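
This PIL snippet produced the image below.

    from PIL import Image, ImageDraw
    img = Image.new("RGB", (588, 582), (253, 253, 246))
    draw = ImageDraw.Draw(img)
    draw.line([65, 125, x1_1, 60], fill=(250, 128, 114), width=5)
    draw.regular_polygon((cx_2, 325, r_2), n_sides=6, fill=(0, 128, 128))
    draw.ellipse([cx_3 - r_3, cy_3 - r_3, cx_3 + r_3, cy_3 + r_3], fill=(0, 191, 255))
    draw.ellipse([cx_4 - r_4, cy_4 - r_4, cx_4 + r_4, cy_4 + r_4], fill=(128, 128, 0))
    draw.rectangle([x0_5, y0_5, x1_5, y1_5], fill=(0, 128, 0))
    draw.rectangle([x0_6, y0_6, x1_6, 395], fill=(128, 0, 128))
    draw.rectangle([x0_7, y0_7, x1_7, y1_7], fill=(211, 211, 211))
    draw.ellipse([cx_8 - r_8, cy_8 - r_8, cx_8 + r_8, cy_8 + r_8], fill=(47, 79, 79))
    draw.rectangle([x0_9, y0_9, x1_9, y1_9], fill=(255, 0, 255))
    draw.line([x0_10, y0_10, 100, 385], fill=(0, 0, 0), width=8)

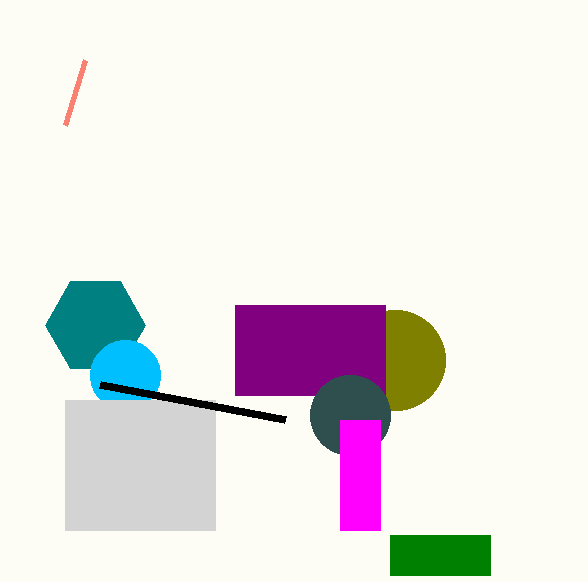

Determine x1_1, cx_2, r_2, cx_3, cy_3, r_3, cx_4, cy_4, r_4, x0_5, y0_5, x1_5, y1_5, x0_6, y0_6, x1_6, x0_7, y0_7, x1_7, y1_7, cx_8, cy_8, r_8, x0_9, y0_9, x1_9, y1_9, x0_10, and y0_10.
x1_1 = 85, cx_2 = 95, r_2 = 50, cx_3 = 125, cy_3 = 375, r_3 = 35, cx_4 = 395, cy_4 = 360, r_4 = 50, x0_5 = 390, y0_5 = 535, x1_5 = 490, y1_5 = 575, x0_6 = 235, y0_6 = 305, x1_6 = 385, x0_7 = 65, y0_7 = 400, x1_7 = 215, y1_7 = 530, cx_8 = 350, cy_8 = 415, r_8 = 40, x0_9 = 340, y0_9 = 420, x1_9 = 380, y1_9 = 530, x0_10 = 285, y0_10 = 420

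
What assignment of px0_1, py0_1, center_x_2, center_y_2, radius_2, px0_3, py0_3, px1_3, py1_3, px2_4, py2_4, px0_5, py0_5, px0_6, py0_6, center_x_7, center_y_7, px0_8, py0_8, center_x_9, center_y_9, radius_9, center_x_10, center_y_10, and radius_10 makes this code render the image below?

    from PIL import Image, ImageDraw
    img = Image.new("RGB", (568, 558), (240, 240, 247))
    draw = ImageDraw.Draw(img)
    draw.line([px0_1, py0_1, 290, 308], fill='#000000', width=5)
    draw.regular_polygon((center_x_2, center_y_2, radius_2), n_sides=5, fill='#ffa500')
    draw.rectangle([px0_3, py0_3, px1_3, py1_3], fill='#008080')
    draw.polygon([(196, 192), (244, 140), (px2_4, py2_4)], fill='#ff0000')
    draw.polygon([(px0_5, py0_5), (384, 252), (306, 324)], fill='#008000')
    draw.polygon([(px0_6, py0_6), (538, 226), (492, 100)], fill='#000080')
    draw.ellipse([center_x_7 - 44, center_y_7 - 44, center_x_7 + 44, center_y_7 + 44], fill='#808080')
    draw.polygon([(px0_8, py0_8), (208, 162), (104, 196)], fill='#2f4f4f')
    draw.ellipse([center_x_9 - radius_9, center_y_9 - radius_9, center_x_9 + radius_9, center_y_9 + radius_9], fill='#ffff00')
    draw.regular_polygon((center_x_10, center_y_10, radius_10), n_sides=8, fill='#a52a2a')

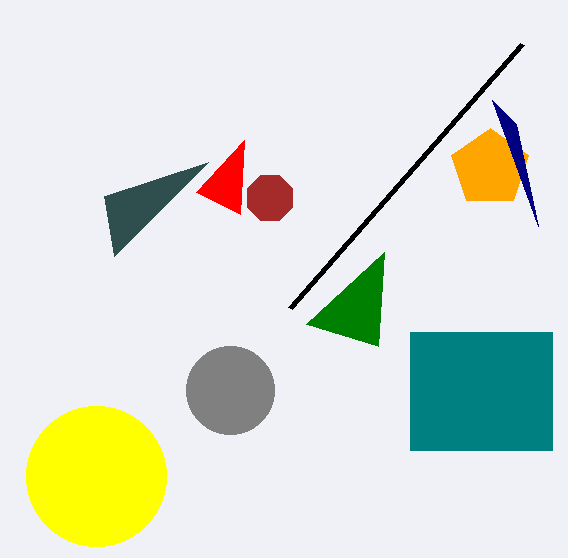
px0_1 = 522, py0_1 = 44, center_x_2 = 490, center_y_2 = 168, radius_2 = 40, px0_3 = 410, py0_3 = 332, px1_3 = 552, py1_3 = 450, px2_4 = 240, py2_4 = 214, px0_5 = 378, py0_5 = 346, px0_6 = 516, py0_6 = 124, center_x_7 = 230, center_y_7 = 390, px0_8 = 114, py0_8 = 256, center_x_9 = 96, center_y_9 = 476, radius_9 = 70, center_x_10 = 270, center_y_10 = 198, radius_10 = 24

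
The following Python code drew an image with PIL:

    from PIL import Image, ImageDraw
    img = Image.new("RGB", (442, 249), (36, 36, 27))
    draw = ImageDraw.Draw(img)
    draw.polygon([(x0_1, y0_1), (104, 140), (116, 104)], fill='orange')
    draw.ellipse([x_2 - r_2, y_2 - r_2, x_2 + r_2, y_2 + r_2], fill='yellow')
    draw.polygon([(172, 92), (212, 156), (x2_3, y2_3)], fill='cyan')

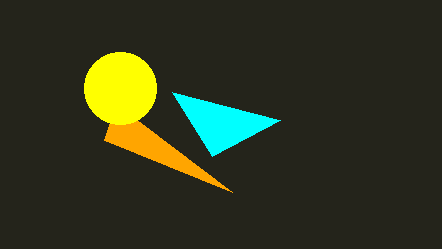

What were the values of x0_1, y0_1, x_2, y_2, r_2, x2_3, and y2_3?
x0_1 = 232, y0_1 = 192, x_2 = 120, y_2 = 88, r_2 = 36, x2_3 = 280, y2_3 = 120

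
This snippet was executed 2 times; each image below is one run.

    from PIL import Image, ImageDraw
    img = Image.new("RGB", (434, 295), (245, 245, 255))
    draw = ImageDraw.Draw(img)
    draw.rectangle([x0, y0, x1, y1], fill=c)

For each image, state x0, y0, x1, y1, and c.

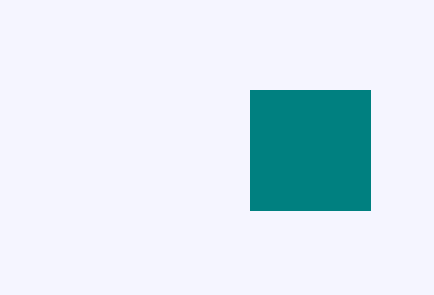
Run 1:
x0 = 250, y0 = 90, x1 = 370, y1 = 210, c = 'teal'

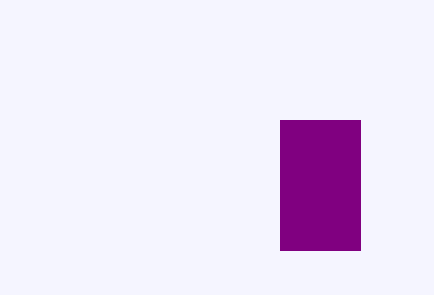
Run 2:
x0 = 280, y0 = 120, x1 = 360, y1 = 250, c = 'purple'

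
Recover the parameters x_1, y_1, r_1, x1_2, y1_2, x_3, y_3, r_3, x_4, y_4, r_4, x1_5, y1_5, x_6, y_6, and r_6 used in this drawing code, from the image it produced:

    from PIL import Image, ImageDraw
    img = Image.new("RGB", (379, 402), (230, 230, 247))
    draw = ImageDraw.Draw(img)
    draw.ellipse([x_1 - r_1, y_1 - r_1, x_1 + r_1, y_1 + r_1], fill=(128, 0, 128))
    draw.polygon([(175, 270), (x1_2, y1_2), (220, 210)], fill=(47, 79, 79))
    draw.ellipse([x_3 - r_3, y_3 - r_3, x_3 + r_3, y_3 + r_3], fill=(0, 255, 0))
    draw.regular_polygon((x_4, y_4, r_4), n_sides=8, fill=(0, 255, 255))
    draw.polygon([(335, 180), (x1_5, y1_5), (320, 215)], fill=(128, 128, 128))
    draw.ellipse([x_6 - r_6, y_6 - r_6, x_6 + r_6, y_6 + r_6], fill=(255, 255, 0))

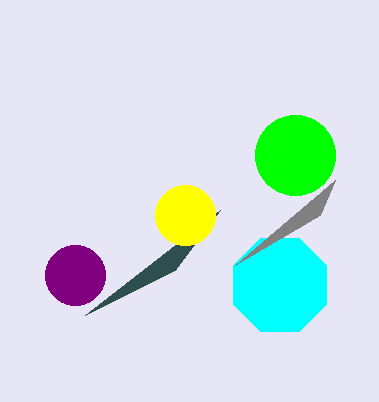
x_1 = 75, y_1 = 275, r_1 = 30, x1_2 = 85, y1_2 = 315, x_3 = 295, y_3 = 155, r_3 = 40, x_4 = 280, y_4 = 285, r_4 = 50, x1_5 = 235, y1_5 = 265, x_6 = 185, y_6 = 215, r_6 = 30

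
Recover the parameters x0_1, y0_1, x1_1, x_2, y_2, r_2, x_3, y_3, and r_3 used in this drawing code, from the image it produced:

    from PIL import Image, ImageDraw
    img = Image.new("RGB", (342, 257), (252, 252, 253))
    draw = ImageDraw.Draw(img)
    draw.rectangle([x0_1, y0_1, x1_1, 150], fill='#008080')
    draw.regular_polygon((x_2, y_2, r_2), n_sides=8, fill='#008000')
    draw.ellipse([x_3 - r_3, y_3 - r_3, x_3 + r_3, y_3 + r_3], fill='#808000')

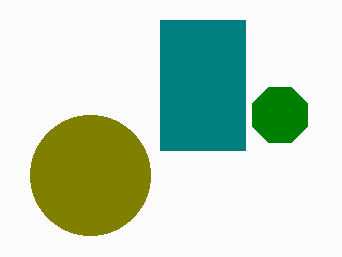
x0_1 = 160, y0_1 = 20, x1_1 = 245, x_2 = 280, y_2 = 115, r_2 = 30, x_3 = 90, y_3 = 175, r_3 = 60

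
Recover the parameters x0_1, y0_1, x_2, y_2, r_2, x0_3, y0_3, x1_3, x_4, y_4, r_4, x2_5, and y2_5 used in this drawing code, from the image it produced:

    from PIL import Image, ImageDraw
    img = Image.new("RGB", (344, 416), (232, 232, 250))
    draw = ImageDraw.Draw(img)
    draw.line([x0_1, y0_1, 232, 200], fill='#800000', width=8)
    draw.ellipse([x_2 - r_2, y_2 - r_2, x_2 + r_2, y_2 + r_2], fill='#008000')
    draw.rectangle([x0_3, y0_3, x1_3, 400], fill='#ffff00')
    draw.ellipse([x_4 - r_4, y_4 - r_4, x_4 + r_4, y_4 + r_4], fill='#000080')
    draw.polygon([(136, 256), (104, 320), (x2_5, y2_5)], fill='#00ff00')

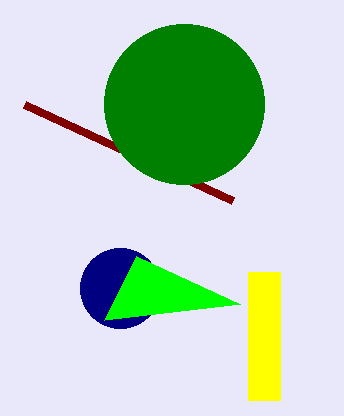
x0_1 = 24; y0_1 = 104; x_2 = 184; y_2 = 104; r_2 = 80; x0_3 = 248; y0_3 = 272; x1_3 = 280; x_4 = 120; y_4 = 288; r_4 = 40; x2_5 = 240; y2_5 = 304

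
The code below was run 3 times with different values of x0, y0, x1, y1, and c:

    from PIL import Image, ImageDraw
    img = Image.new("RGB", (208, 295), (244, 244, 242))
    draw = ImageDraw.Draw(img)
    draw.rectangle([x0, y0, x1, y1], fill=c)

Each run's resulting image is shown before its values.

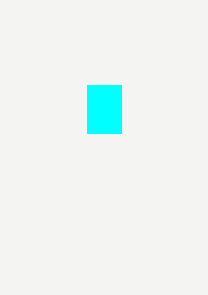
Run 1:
x0 = 87; y0 = 85; x1 = 121; y1 = 133; c = 'cyan'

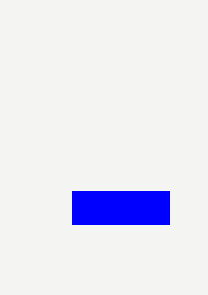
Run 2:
x0 = 72; y0 = 191; x1 = 169; y1 = 224; c = 'blue'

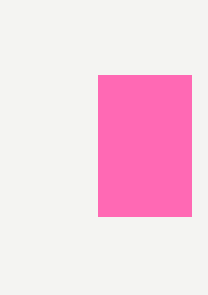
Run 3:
x0 = 98, y0 = 75, x1 = 191, y1 = 216, c = 'hotpink'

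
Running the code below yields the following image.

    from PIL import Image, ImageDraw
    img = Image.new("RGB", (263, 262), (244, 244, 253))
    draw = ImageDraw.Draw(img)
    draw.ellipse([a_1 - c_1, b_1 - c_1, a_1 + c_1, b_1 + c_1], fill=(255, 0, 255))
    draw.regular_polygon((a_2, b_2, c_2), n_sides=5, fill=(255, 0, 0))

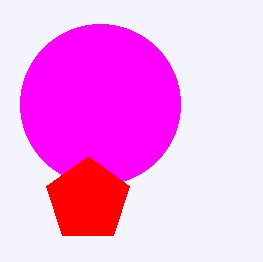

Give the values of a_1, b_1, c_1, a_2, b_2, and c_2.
a_1 = 100, b_1 = 104, c_1 = 80, a_2 = 88, b_2 = 200, c_2 = 44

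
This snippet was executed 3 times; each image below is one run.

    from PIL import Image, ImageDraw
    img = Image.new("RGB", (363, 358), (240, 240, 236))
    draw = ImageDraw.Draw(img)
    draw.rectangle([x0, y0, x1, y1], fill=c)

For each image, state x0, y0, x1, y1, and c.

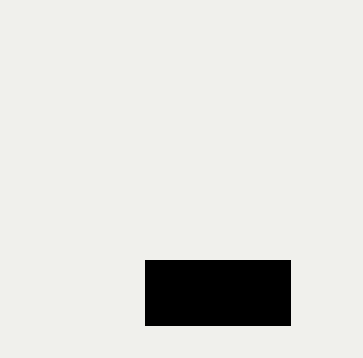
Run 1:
x0 = 145, y0 = 260, x1 = 290, y1 = 325, c = 'black'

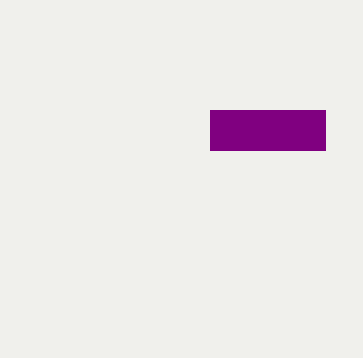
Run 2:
x0 = 210; y0 = 110; x1 = 325; y1 = 150; c = 'purple'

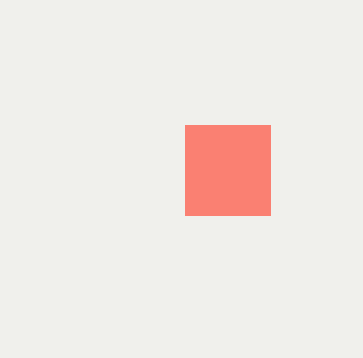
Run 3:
x0 = 185; y0 = 125; x1 = 270; y1 = 215; c = 'salmon'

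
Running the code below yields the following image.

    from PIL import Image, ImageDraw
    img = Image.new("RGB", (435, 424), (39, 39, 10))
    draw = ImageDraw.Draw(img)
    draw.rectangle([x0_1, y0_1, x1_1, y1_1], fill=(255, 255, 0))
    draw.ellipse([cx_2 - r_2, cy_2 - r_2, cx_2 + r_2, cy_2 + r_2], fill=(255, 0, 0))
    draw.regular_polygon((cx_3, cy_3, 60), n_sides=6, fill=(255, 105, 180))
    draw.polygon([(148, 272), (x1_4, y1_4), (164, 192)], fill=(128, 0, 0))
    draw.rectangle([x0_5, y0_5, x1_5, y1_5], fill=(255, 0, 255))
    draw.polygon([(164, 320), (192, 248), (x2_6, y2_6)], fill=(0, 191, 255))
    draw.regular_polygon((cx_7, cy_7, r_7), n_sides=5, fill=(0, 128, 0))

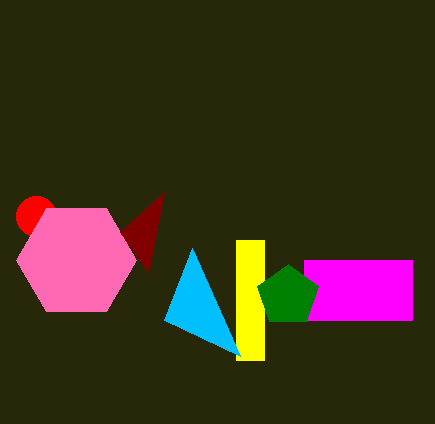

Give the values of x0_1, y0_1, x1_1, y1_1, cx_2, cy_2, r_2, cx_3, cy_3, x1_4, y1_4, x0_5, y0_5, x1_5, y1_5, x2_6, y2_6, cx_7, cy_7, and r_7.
x0_1 = 236; y0_1 = 240; x1_1 = 264; y1_1 = 360; cx_2 = 36; cy_2 = 216; r_2 = 20; cx_3 = 76; cy_3 = 260; x1_4 = 120; y1_4 = 232; x0_5 = 304; y0_5 = 260; x1_5 = 412; y1_5 = 320; x2_6 = 240; y2_6 = 356; cx_7 = 288; cy_7 = 296; r_7 = 32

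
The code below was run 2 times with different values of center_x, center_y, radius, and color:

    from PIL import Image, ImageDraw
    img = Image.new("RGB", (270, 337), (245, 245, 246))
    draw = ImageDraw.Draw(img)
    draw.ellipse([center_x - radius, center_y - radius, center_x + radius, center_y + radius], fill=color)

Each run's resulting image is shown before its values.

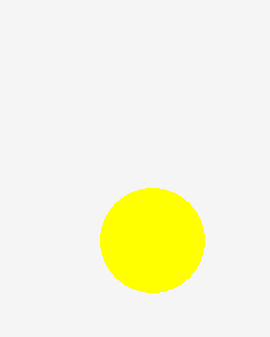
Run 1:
center_x = 152, center_y = 240, radius = 52, color = 'yellow'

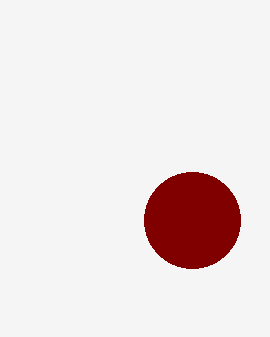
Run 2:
center_x = 192
center_y = 220
radius = 48
color = 'maroon'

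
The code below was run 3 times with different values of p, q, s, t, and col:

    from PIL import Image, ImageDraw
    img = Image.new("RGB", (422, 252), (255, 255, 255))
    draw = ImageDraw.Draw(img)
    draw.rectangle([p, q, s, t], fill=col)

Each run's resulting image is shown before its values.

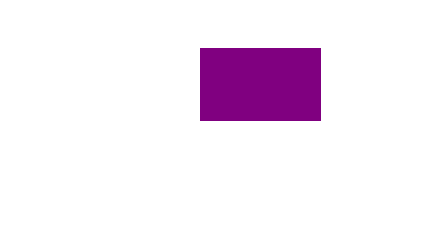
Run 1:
p = 200, q = 48, s = 320, t = 120, col = 'purple'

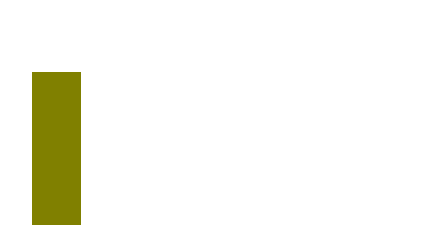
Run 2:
p = 32, q = 72, s = 80, t = 224, col = 'olive'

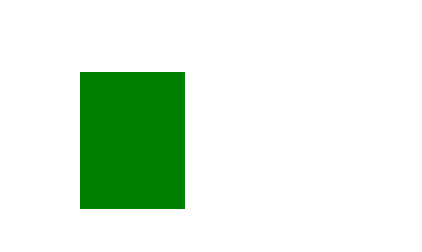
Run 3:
p = 80, q = 72, s = 184, t = 208, col = 'green'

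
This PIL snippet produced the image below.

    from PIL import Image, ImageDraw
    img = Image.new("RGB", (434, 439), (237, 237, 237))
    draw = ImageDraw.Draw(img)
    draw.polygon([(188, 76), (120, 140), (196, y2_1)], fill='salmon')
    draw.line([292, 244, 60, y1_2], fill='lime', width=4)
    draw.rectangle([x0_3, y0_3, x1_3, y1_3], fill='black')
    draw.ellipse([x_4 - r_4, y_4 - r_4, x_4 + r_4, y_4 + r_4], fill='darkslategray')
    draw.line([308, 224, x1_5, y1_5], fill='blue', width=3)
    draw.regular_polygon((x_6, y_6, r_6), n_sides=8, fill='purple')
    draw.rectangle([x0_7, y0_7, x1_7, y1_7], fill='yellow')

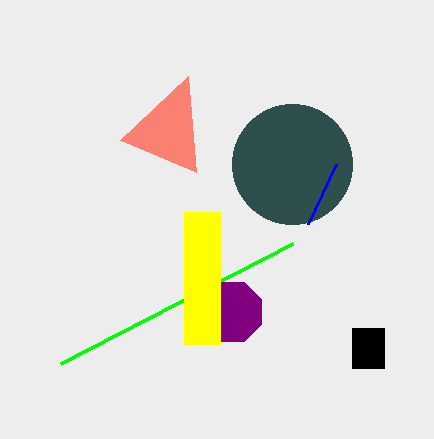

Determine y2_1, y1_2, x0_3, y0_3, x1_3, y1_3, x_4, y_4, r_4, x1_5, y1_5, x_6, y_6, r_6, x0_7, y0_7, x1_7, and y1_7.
y2_1 = 172
y1_2 = 364
x0_3 = 352
y0_3 = 328
x1_3 = 384
y1_3 = 368
x_4 = 292
y_4 = 164
r_4 = 60
x1_5 = 336
y1_5 = 164
x_6 = 232
y_6 = 312
r_6 = 32
x0_7 = 184
y0_7 = 212
x1_7 = 220
y1_7 = 344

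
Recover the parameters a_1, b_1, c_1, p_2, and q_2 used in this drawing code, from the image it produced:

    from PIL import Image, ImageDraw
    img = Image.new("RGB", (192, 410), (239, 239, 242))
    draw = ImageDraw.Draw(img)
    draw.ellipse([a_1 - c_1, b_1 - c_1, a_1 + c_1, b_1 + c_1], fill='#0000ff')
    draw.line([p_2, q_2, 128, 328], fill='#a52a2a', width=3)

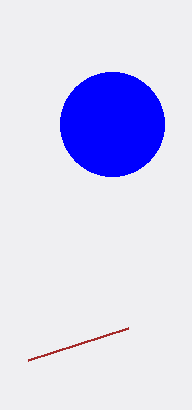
a_1 = 112; b_1 = 124; c_1 = 52; p_2 = 28; q_2 = 360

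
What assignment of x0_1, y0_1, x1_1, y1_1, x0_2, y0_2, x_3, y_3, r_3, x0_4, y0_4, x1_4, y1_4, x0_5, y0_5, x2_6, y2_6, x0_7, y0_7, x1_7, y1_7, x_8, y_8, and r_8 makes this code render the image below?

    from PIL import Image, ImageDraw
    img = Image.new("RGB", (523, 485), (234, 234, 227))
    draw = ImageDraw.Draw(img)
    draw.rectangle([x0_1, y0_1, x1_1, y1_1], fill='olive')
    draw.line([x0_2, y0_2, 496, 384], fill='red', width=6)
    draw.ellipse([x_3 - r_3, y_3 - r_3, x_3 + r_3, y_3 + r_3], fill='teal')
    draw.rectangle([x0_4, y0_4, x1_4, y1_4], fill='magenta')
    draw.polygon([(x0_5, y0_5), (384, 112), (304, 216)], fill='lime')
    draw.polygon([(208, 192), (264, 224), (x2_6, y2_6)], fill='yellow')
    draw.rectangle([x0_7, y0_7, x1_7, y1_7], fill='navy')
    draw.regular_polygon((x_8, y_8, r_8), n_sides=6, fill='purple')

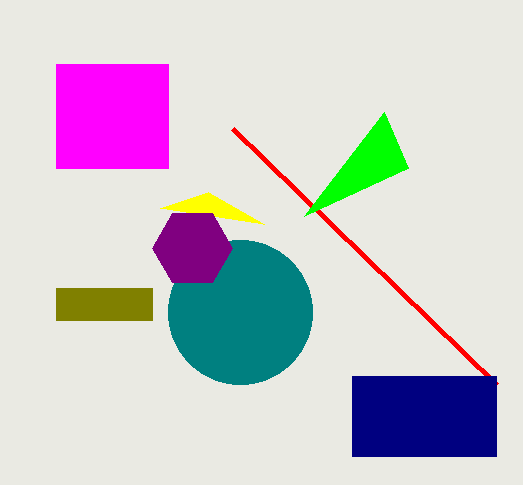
x0_1 = 56, y0_1 = 288, x1_1 = 152, y1_1 = 320, x0_2 = 232, y0_2 = 128, x_3 = 240, y_3 = 312, r_3 = 72, x0_4 = 56, y0_4 = 64, x1_4 = 168, y1_4 = 168, x0_5 = 408, y0_5 = 168, x2_6 = 160, y2_6 = 208, x0_7 = 352, y0_7 = 376, x1_7 = 496, y1_7 = 456, x_8 = 192, y_8 = 248, r_8 = 40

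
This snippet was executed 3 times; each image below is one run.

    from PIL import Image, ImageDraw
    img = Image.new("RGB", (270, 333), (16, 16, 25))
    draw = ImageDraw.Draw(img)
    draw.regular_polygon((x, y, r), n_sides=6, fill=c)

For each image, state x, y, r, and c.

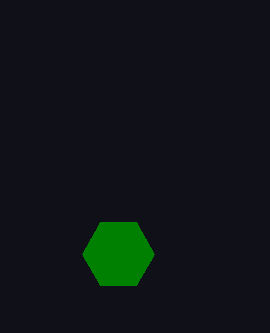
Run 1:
x = 118
y = 254
r = 36
c = 'green'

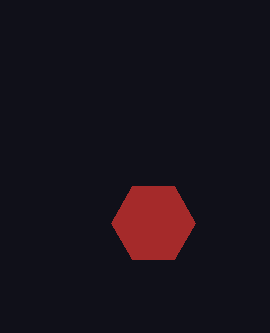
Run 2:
x = 153
y = 223
r = 42
c = 'brown'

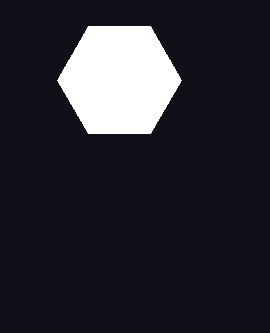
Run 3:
x = 119; y = 80; r = 62; c = 'white'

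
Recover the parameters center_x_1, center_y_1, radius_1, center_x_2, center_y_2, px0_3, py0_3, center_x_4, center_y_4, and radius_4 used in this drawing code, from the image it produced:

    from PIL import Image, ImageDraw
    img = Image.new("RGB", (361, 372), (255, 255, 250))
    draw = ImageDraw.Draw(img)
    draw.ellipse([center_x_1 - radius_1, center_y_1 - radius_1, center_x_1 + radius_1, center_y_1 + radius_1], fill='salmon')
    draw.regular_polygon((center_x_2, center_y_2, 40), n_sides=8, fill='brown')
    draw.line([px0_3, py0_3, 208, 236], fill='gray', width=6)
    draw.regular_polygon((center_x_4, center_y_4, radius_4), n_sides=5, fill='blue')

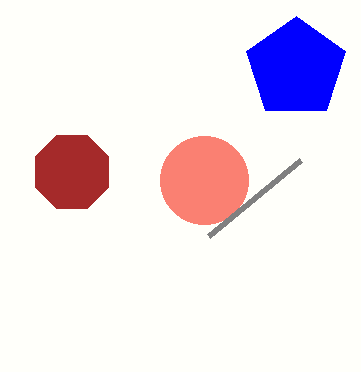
center_x_1 = 204, center_y_1 = 180, radius_1 = 44, center_x_2 = 72, center_y_2 = 172, px0_3 = 300, py0_3 = 160, center_x_4 = 296, center_y_4 = 68, radius_4 = 52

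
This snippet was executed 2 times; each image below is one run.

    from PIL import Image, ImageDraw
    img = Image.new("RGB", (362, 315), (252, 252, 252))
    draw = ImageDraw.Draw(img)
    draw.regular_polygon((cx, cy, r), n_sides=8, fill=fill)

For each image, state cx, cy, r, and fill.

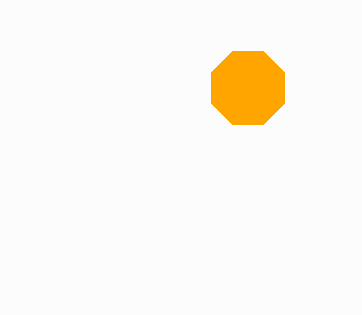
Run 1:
cx = 248, cy = 88, r = 40, fill = 'orange'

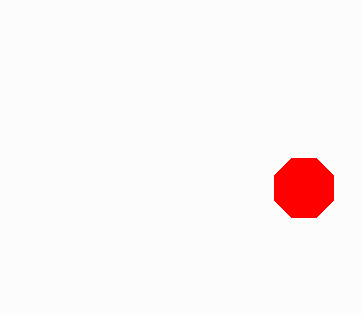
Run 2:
cx = 304; cy = 188; r = 32; fill = 'red'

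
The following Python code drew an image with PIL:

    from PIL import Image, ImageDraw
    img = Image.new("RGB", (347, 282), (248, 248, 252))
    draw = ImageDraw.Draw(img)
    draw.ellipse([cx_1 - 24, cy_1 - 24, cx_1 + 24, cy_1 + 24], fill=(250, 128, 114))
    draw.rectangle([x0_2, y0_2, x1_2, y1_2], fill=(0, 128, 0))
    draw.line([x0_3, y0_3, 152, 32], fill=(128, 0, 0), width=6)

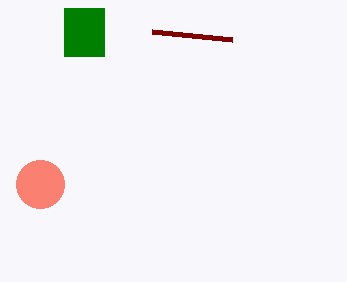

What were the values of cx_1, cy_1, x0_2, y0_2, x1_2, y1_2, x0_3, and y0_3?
cx_1 = 40; cy_1 = 184; x0_2 = 64; y0_2 = 8; x1_2 = 104; y1_2 = 56; x0_3 = 232; y0_3 = 40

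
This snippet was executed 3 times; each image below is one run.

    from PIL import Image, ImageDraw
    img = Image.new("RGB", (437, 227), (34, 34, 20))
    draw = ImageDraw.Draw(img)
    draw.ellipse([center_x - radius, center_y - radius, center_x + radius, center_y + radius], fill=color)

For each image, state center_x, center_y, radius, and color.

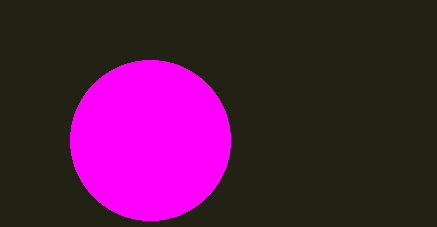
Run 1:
center_x = 150, center_y = 140, radius = 80, color = 'magenta'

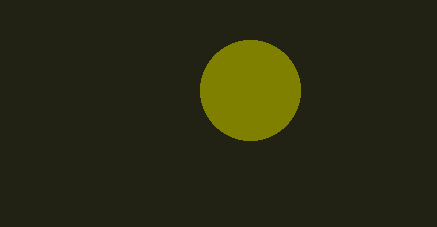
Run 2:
center_x = 250
center_y = 90
radius = 50
color = 'olive'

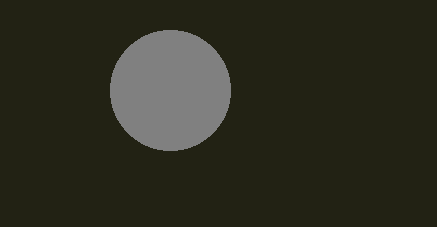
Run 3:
center_x = 170, center_y = 90, radius = 60, color = 'gray'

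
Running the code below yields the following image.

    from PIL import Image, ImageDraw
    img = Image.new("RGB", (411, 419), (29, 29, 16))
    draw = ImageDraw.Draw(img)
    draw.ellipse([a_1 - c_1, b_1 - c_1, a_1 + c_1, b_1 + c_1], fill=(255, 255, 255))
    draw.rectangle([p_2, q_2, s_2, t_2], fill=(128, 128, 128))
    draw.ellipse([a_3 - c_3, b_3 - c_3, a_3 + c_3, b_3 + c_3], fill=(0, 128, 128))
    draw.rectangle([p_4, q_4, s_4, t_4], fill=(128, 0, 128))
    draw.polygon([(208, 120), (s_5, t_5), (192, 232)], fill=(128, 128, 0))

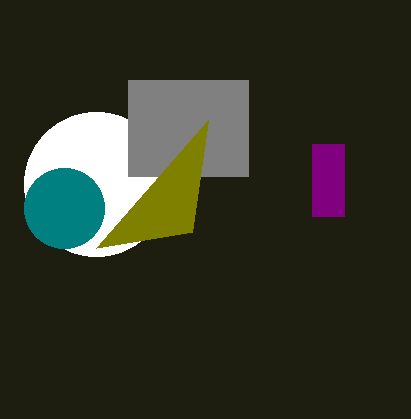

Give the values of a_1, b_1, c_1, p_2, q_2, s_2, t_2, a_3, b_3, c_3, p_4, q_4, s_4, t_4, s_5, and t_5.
a_1 = 96
b_1 = 184
c_1 = 72
p_2 = 128
q_2 = 80
s_2 = 248
t_2 = 176
a_3 = 64
b_3 = 208
c_3 = 40
p_4 = 312
q_4 = 144
s_4 = 344
t_4 = 216
s_5 = 96
t_5 = 248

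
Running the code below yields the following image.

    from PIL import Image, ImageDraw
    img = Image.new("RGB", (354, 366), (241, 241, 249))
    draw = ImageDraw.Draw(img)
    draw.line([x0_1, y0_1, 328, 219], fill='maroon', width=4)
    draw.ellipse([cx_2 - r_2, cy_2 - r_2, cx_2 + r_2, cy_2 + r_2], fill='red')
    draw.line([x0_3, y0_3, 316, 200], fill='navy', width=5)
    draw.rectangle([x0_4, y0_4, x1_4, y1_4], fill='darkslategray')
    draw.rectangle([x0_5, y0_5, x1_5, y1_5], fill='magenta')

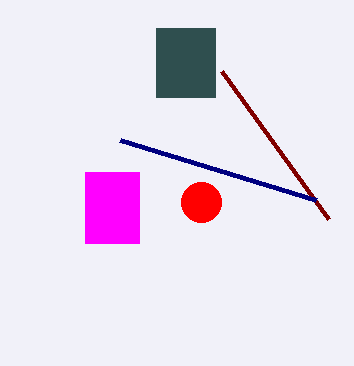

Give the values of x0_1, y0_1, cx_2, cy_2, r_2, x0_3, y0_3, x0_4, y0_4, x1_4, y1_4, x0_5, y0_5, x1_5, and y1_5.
x0_1 = 221; y0_1 = 71; cx_2 = 201; cy_2 = 202; r_2 = 20; x0_3 = 120; y0_3 = 140; x0_4 = 156; y0_4 = 28; x1_4 = 215; y1_4 = 97; x0_5 = 85; y0_5 = 172; x1_5 = 139; y1_5 = 243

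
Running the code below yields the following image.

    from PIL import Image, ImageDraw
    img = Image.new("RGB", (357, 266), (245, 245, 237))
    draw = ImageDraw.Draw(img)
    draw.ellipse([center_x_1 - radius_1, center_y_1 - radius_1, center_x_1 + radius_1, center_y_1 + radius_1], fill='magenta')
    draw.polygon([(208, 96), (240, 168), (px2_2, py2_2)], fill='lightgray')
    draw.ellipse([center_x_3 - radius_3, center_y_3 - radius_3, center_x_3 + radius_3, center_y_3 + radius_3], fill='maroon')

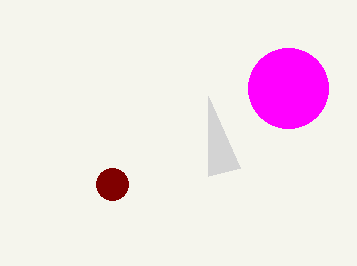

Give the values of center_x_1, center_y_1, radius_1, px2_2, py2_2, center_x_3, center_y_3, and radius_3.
center_x_1 = 288, center_y_1 = 88, radius_1 = 40, px2_2 = 208, py2_2 = 176, center_x_3 = 112, center_y_3 = 184, radius_3 = 16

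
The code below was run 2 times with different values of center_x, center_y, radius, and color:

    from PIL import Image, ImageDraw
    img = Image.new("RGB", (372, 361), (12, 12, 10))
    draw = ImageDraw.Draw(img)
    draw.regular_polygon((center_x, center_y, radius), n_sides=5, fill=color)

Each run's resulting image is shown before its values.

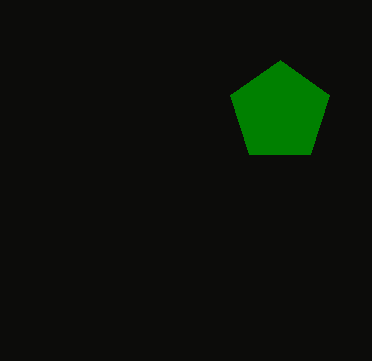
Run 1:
center_x = 280
center_y = 112
radius = 52
color = 'green'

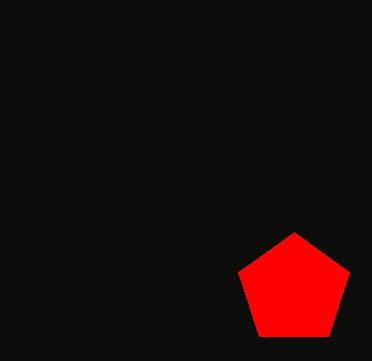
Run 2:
center_x = 294; center_y = 290; radius = 58; color = 'red'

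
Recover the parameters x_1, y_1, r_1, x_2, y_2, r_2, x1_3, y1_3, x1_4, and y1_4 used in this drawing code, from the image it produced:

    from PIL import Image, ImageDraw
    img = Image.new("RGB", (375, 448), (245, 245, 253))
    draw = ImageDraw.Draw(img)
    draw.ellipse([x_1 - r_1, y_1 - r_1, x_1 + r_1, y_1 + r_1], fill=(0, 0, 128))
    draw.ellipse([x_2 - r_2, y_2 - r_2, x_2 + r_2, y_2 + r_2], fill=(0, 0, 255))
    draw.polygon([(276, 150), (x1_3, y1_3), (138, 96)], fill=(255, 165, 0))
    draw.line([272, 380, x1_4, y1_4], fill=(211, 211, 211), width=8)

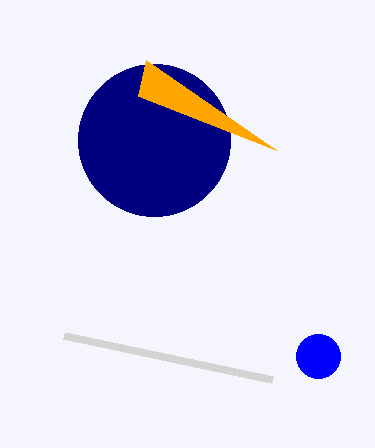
x_1 = 154, y_1 = 140, r_1 = 76, x_2 = 318, y_2 = 356, r_2 = 22, x1_3 = 146, y1_3 = 60, x1_4 = 64, y1_4 = 336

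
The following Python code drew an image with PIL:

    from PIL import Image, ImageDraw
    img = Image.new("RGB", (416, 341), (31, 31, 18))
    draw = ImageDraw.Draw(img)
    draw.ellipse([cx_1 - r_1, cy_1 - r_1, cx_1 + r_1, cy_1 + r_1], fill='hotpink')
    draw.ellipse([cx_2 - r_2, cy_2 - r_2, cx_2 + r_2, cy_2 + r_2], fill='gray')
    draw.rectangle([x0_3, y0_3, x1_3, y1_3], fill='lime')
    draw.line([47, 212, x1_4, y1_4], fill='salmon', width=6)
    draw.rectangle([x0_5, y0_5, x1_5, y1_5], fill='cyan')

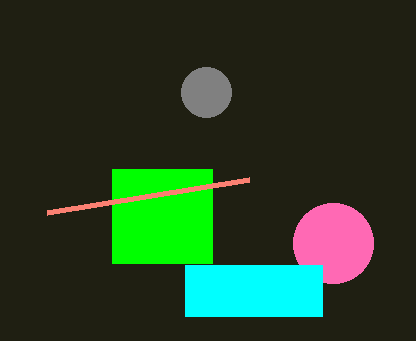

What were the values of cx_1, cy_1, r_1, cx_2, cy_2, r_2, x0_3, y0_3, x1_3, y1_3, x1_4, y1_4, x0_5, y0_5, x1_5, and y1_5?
cx_1 = 333, cy_1 = 243, r_1 = 40, cx_2 = 206, cy_2 = 92, r_2 = 25, x0_3 = 112, y0_3 = 169, x1_3 = 212, y1_3 = 263, x1_4 = 249, y1_4 = 179, x0_5 = 185, y0_5 = 265, x1_5 = 322, y1_5 = 316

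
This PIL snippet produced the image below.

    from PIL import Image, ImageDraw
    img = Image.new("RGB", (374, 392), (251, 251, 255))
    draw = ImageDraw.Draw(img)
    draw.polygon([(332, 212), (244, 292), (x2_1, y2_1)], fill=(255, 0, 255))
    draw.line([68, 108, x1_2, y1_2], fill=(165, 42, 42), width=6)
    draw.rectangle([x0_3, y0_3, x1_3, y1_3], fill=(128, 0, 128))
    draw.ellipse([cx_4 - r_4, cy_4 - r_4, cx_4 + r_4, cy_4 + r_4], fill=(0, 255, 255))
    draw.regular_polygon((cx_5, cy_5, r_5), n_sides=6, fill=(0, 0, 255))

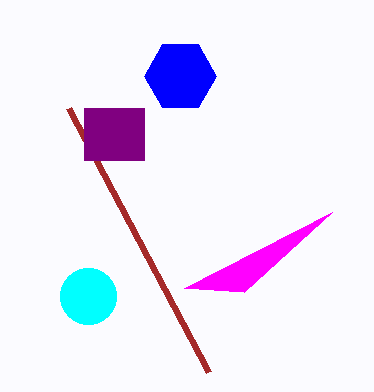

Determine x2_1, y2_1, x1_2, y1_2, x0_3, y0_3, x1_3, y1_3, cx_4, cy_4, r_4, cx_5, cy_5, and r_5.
x2_1 = 184; y2_1 = 288; x1_2 = 208; y1_2 = 372; x0_3 = 84; y0_3 = 108; x1_3 = 144; y1_3 = 160; cx_4 = 88; cy_4 = 296; r_4 = 28; cx_5 = 180; cy_5 = 76; r_5 = 36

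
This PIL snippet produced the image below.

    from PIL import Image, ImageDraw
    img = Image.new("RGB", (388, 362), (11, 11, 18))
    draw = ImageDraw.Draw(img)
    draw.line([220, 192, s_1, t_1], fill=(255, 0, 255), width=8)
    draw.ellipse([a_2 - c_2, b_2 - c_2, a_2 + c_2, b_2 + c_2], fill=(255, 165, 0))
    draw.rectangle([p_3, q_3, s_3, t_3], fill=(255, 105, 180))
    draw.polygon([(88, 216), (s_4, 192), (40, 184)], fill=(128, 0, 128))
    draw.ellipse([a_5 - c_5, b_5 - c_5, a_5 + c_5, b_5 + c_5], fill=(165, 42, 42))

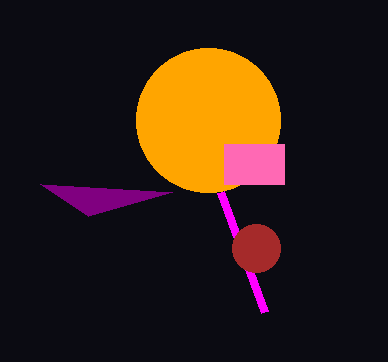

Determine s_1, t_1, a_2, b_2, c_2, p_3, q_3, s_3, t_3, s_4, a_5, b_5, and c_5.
s_1 = 264
t_1 = 312
a_2 = 208
b_2 = 120
c_2 = 72
p_3 = 224
q_3 = 144
s_3 = 284
t_3 = 184
s_4 = 172
a_5 = 256
b_5 = 248
c_5 = 24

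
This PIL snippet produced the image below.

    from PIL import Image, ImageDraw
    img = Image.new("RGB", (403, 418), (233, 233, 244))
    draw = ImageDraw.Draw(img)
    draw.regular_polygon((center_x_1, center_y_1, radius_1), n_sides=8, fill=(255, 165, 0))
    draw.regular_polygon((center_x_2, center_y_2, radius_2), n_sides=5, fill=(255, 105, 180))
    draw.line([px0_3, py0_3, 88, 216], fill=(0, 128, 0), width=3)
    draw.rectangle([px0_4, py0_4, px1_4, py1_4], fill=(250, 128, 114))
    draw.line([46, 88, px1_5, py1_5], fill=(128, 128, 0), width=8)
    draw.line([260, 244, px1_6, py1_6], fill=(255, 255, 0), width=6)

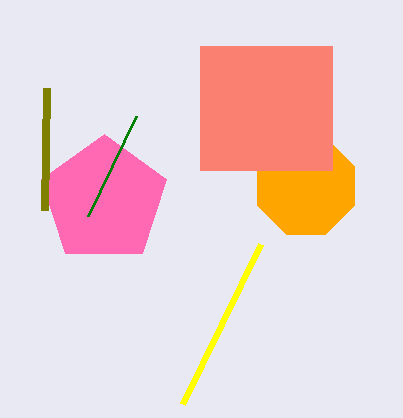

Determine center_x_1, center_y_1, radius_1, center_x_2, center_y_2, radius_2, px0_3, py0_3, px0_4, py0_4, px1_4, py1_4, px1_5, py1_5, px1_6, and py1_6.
center_x_1 = 306, center_y_1 = 186, radius_1 = 52, center_x_2 = 104, center_y_2 = 200, radius_2 = 66, px0_3 = 136, py0_3 = 116, px0_4 = 200, py0_4 = 46, px1_4 = 332, py1_4 = 170, px1_5 = 44, py1_5 = 210, px1_6 = 182, py1_6 = 404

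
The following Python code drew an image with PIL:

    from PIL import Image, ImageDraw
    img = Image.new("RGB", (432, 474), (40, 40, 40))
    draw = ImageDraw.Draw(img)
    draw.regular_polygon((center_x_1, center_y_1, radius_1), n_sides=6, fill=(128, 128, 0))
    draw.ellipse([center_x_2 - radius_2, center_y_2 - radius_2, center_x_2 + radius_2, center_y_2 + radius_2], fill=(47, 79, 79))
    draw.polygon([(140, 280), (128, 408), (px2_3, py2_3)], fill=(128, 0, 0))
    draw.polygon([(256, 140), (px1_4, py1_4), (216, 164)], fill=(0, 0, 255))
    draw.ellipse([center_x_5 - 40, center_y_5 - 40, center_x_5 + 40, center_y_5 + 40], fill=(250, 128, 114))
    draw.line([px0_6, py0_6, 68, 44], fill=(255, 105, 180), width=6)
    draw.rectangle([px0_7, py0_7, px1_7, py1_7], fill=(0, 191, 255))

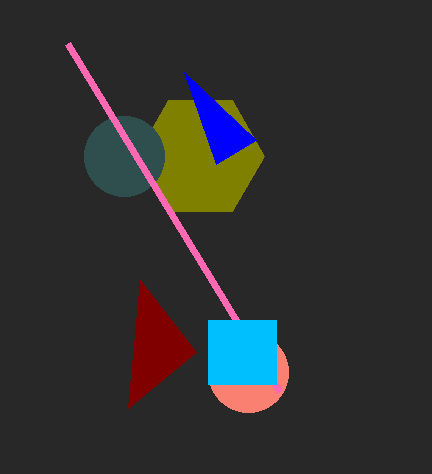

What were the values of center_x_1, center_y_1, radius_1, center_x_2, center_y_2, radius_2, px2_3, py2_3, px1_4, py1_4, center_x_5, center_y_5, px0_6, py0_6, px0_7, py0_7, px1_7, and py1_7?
center_x_1 = 200
center_y_1 = 156
radius_1 = 64
center_x_2 = 124
center_y_2 = 156
radius_2 = 40
px2_3 = 196
py2_3 = 352
px1_4 = 184
py1_4 = 72
center_x_5 = 248
center_y_5 = 372
px0_6 = 280
py0_6 = 392
px0_7 = 208
py0_7 = 320
px1_7 = 276
py1_7 = 384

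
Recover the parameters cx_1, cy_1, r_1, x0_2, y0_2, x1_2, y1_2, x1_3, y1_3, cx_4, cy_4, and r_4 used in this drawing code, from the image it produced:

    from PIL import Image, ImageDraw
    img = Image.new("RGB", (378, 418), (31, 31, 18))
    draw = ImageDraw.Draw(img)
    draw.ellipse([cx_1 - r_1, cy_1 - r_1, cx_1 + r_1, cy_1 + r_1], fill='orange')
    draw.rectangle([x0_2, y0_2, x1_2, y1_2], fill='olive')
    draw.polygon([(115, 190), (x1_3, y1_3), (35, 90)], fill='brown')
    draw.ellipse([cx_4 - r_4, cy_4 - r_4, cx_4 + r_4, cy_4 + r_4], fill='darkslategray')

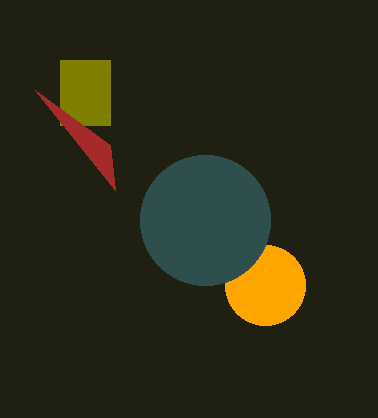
cx_1 = 265
cy_1 = 285
r_1 = 40
x0_2 = 60
y0_2 = 60
x1_2 = 110
y1_2 = 125
x1_3 = 110
y1_3 = 145
cx_4 = 205
cy_4 = 220
r_4 = 65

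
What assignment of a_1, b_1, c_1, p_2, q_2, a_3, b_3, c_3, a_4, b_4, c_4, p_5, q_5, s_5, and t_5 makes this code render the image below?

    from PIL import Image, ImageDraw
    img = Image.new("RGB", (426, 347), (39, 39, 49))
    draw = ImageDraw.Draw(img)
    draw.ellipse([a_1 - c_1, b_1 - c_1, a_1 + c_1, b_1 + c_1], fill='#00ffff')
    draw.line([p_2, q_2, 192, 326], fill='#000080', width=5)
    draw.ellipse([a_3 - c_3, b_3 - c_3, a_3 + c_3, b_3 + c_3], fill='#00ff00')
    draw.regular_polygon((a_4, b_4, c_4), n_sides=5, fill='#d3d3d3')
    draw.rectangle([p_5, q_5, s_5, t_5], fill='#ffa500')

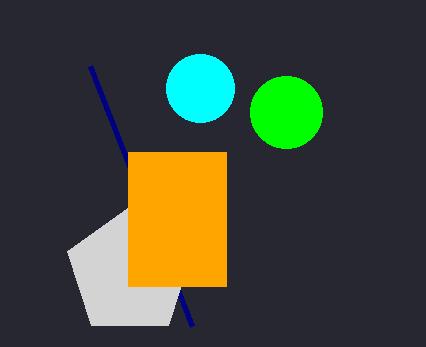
a_1 = 200
b_1 = 88
c_1 = 34
p_2 = 90
q_2 = 66
a_3 = 286
b_3 = 112
c_3 = 36
a_4 = 130
b_4 = 272
c_4 = 66
p_5 = 128
q_5 = 152
s_5 = 226
t_5 = 286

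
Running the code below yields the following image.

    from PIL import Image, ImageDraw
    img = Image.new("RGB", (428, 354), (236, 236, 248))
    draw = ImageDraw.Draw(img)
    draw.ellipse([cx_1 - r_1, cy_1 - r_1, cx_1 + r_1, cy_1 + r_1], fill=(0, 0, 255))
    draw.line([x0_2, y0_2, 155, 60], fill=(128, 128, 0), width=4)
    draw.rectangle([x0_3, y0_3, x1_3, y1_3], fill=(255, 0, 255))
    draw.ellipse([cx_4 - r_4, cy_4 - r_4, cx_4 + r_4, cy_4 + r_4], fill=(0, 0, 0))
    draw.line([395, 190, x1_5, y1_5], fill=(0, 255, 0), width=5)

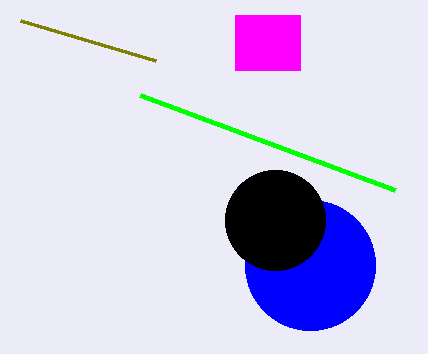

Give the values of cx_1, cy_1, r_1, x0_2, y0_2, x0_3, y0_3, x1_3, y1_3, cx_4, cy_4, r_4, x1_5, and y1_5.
cx_1 = 310; cy_1 = 265; r_1 = 65; x0_2 = 20; y0_2 = 20; x0_3 = 235; y0_3 = 15; x1_3 = 300; y1_3 = 70; cx_4 = 275; cy_4 = 220; r_4 = 50; x1_5 = 140; y1_5 = 95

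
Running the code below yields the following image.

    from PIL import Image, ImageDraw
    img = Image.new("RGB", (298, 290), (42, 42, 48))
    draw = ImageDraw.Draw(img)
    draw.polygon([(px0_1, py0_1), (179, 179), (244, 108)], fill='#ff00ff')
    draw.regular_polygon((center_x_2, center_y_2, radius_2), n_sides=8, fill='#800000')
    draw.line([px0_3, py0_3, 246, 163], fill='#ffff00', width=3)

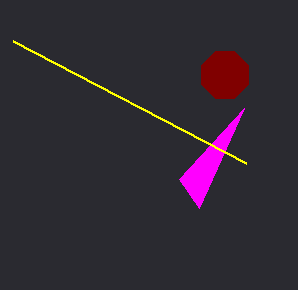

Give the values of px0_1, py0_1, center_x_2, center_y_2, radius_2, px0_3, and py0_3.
px0_1 = 199
py0_1 = 208
center_x_2 = 225
center_y_2 = 75
radius_2 = 25
px0_3 = 13
py0_3 = 41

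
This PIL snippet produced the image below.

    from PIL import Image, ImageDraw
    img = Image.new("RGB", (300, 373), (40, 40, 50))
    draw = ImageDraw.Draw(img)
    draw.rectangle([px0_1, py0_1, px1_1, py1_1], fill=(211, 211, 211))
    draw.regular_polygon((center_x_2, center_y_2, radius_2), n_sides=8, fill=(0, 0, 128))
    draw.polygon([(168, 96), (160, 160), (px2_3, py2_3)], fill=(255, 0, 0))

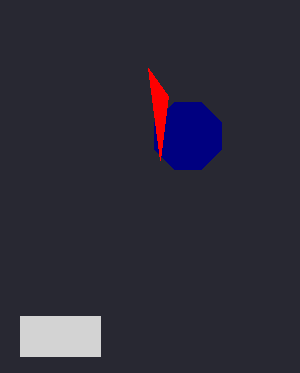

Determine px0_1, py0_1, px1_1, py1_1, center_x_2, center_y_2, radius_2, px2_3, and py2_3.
px0_1 = 20
py0_1 = 316
px1_1 = 100
py1_1 = 356
center_x_2 = 188
center_y_2 = 136
radius_2 = 36
px2_3 = 148
py2_3 = 68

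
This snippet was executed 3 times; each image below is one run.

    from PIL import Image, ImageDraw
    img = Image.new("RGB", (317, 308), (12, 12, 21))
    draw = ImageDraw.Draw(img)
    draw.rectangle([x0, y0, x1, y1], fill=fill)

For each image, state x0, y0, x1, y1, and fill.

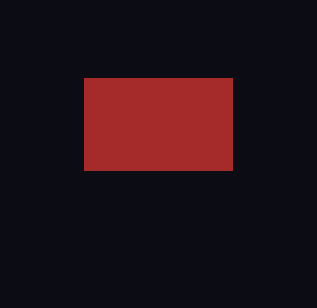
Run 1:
x0 = 84, y0 = 78, x1 = 232, y1 = 170, fill = 'brown'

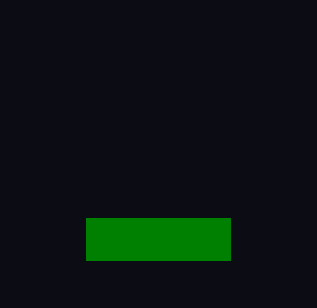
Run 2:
x0 = 86; y0 = 218; x1 = 230; y1 = 260; fill = 'green'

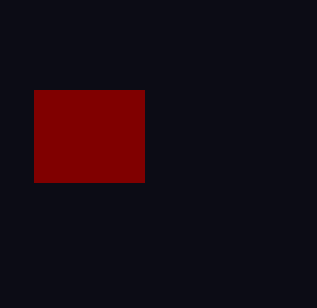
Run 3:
x0 = 34, y0 = 90, x1 = 144, y1 = 182, fill = 'maroon'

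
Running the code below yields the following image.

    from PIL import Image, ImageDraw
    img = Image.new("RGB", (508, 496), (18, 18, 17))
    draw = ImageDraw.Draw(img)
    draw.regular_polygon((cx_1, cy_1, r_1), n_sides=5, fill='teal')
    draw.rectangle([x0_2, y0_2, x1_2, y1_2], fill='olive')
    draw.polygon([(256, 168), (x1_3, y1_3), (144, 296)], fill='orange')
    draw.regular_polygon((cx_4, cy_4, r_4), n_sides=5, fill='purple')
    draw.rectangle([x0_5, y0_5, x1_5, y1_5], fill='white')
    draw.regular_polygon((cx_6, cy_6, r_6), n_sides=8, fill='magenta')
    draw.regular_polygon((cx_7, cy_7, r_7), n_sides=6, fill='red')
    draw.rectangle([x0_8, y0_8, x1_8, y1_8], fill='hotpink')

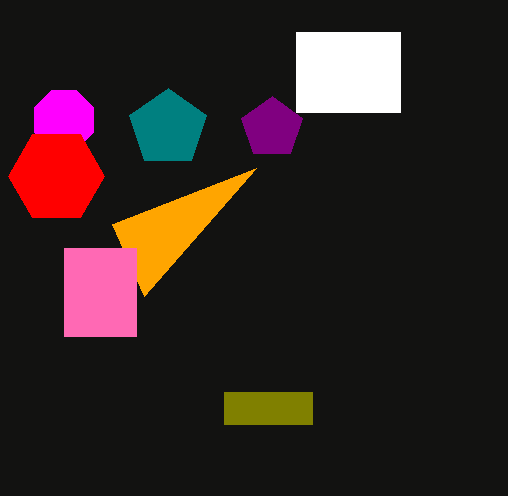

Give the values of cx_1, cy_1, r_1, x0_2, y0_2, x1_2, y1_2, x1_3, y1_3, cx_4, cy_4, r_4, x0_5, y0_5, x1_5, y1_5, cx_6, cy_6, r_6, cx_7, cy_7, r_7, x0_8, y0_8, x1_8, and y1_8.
cx_1 = 168, cy_1 = 128, r_1 = 40, x0_2 = 224, y0_2 = 392, x1_2 = 312, y1_2 = 424, x1_3 = 112, y1_3 = 224, cx_4 = 272, cy_4 = 128, r_4 = 32, x0_5 = 296, y0_5 = 32, x1_5 = 400, y1_5 = 112, cx_6 = 64, cy_6 = 120, r_6 = 32, cx_7 = 56, cy_7 = 176, r_7 = 48, x0_8 = 64, y0_8 = 248, x1_8 = 136, y1_8 = 336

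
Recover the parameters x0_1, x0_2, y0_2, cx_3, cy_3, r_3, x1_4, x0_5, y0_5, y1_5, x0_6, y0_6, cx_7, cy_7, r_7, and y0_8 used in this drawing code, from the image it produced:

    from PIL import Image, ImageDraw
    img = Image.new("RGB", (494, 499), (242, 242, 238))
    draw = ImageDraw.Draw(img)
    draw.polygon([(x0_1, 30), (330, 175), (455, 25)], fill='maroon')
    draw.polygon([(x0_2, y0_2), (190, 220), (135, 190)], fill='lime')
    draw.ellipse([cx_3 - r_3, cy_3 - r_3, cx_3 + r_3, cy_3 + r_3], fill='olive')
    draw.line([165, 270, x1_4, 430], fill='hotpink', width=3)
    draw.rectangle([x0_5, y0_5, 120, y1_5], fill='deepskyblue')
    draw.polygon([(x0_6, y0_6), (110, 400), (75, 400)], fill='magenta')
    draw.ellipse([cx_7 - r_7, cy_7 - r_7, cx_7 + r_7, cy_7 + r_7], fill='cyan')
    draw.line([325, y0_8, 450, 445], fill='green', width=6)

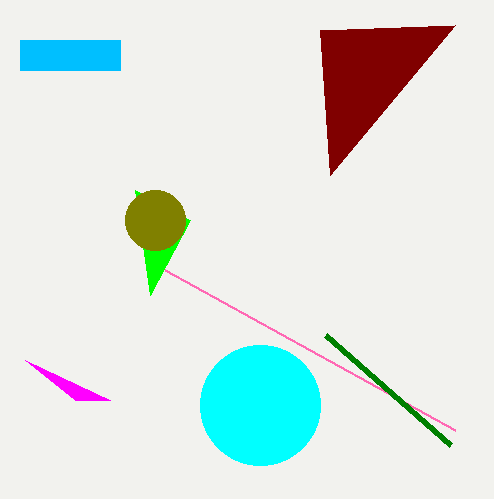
x0_1 = 320, x0_2 = 150, y0_2 = 295, cx_3 = 155, cy_3 = 220, r_3 = 30, x1_4 = 455, x0_5 = 20, y0_5 = 40, y1_5 = 70, x0_6 = 25, y0_6 = 360, cx_7 = 260, cy_7 = 405, r_7 = 60, y0_8 = 335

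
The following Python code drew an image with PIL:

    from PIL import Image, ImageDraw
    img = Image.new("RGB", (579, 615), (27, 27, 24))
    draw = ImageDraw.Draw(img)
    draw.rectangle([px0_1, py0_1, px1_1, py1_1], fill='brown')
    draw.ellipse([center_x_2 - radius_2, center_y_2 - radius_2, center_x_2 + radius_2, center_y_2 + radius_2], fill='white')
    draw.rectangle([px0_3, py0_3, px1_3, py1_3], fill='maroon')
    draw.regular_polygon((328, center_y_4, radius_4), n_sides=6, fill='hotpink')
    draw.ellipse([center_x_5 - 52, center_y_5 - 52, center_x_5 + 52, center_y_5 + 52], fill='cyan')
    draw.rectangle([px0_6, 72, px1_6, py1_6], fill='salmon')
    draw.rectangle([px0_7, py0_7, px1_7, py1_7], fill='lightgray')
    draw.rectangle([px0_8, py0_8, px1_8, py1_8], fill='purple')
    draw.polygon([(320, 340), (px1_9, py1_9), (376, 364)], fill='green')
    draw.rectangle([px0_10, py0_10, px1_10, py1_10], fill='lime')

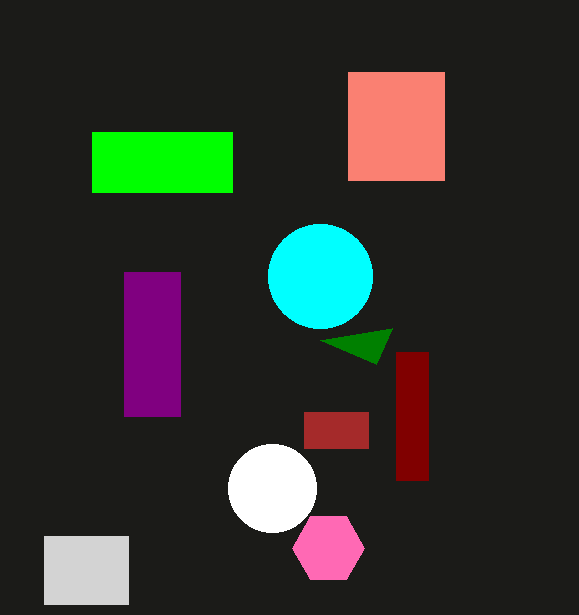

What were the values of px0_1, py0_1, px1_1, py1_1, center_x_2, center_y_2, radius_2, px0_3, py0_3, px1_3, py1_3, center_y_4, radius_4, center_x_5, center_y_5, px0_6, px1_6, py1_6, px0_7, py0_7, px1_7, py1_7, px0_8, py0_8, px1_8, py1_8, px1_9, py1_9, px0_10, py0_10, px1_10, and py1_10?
px0_1 = 304; py0_1 = 412; px1_1 = 368; py1_1 = 448; center_x_2 = 272; center_y_2 = 488; radius_2 = 44; px0_3 = 396; py0_3 = 352; px1_3 = 428; py1_3 = 480; center_y_4 = 548; radius_4 = 36; center_x_5 = 320; center_y_5 = 276; px0_6 = 348; px1_6 = 444; py1_6 = 180; px0_7 = 44; py0_7 = 536; px1_7 = 128; py1_7 = 604; px0_8 = 124; py0_8 = 272; px1_8 = 180; py1_8 = 416; px1_9 = 392; py1_9 = 328; px0_10 = 92; py0_10 = 132; px1_10 = 232; py1_10 = 192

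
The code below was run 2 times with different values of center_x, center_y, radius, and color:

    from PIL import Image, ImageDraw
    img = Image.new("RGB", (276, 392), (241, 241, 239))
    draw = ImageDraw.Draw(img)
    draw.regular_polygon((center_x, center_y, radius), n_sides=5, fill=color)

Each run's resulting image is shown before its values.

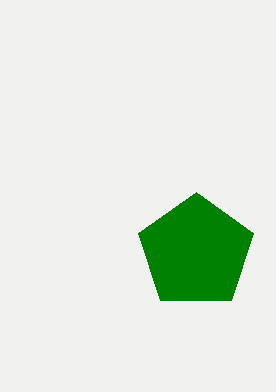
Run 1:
center_x = 196; center_y = 252; radius = 60; color = 'green'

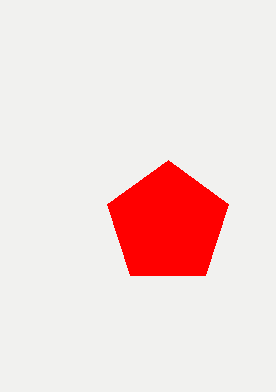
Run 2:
center_x = 168; center_y = 224; radius = 64; color = 'red'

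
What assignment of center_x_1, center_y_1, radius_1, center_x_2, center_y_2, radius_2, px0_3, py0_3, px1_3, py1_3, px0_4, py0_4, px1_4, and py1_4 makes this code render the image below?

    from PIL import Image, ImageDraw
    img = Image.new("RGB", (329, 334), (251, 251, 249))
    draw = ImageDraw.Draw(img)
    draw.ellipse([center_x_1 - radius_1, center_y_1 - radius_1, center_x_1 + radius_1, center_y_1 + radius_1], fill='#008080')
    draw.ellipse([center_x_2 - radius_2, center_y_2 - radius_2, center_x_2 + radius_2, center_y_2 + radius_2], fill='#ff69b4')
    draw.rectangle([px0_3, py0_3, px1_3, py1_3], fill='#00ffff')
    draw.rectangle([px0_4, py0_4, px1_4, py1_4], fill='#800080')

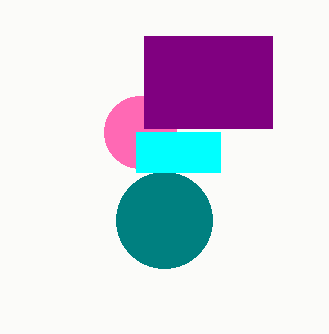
center_x_1 = 164; center_y_1 = 220; radius_1 = 48; center_x_2 = 140; center_y_2 = 132; radius_2 = 36; px0_3 = 136; py0_3 = 132; px1_3 = 220; py1_3 = 172; px0_4 = 144; py0_4 = 36; px1_4 = 272; py1_4 = 128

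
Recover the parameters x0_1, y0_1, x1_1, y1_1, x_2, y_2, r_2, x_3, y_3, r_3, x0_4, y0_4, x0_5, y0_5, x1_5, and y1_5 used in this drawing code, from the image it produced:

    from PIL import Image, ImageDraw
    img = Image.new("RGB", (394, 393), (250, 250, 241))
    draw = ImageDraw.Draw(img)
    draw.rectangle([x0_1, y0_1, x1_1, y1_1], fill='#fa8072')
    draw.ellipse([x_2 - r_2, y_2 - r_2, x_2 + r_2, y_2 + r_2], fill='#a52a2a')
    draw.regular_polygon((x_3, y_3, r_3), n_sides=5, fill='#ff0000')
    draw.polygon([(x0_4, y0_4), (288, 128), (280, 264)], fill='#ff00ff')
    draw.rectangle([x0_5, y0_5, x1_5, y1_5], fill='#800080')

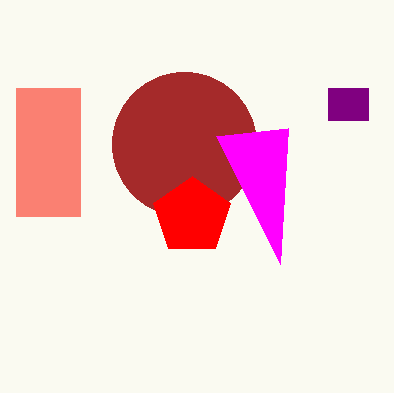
x0_1 = 16
y0_1 = 88
x1_1 = 80
y1_1 = 216
x_2 = 184
y_2 = 144
r_2 = 72
x_3 = 192
y_3 = 216
r_3 = 40
x0_4 = 216
y0_4 = 136
x0_5 = 328
y0_5 = 88
x1_5 = 368
y1_5 = 120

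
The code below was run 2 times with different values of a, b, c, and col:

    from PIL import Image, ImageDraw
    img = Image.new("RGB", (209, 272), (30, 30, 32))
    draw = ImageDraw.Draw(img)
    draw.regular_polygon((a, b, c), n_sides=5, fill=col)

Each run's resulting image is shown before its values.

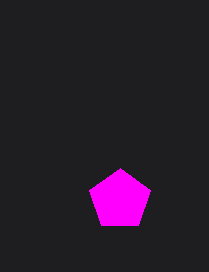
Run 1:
a = 120, b = 200, c = 32, col = 'magenta'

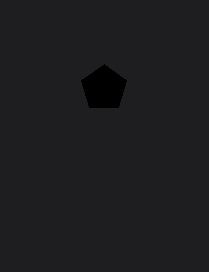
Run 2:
a = 104
b = 88
c = 24
col = 'black'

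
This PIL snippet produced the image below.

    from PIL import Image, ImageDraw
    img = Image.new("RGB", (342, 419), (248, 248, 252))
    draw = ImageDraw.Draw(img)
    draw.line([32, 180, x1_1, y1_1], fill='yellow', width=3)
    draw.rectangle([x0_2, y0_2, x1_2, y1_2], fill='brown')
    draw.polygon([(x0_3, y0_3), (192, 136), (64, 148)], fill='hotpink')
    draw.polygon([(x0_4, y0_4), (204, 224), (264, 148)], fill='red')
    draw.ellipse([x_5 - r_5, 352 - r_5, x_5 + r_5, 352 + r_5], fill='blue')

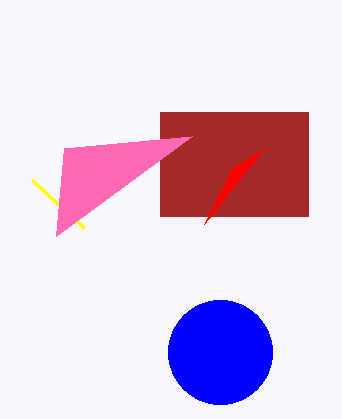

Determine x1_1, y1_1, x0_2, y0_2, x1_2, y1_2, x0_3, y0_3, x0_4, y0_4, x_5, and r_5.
x1_1 = 84
y1_1 = 228
x0_2 = 160
y0_2 = 112
x1_2 = 308
y1_2 = 216
x0_3 = 56
y0_3 = 236
x0_4 = 232
y0_4 = 168
x_5 = 220
r_5 = 52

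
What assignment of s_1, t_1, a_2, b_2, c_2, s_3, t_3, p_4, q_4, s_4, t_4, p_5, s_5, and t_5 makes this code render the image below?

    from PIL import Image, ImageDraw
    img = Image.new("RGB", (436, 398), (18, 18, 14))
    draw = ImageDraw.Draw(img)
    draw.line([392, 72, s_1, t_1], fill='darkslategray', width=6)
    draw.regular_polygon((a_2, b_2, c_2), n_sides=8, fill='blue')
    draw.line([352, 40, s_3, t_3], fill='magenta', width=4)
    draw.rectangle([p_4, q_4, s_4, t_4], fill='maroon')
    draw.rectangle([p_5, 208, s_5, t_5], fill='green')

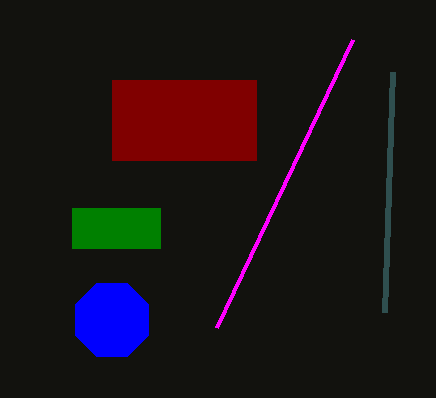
s_1 = 384; t_1 = 312; a_2 = 112; b_2 = 320; c_2 = 40; s_3 = 216; t_3 = 328; p_4 = 112; q_4 = 80; s_4 = 256; t_4 = 160; p_5 = 72; s_5 = 160; t_5 = 248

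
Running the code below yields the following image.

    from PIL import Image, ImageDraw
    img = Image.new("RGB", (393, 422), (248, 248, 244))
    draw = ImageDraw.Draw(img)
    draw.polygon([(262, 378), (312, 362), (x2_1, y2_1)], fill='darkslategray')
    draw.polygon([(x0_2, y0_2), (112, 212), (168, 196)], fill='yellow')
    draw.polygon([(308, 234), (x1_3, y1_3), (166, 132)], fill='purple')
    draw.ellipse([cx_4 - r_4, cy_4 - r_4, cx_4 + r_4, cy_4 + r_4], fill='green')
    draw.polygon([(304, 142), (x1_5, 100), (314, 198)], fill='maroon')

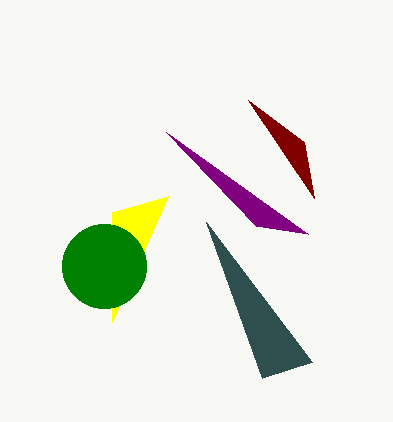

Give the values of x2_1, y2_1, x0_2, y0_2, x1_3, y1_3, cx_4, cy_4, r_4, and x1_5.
x2_1 = 206; y2_1 = 222; x0_2 = 112; y0_2 = 322; x1_3 = 256; y1_3 = 226; cx_4 = 104; cy_4 = 266; r_4 = 42; x1_5 = 248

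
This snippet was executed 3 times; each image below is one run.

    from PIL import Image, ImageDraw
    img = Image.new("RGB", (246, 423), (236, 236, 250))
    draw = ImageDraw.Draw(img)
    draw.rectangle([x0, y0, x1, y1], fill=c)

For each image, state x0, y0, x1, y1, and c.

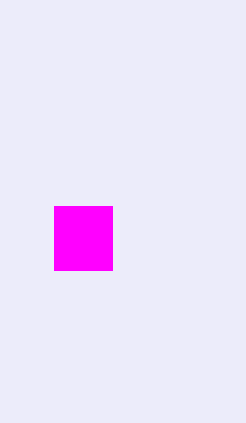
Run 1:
x0 = 54, y0 = 206, x1 = 112, y1 = 270, c = 'magenta'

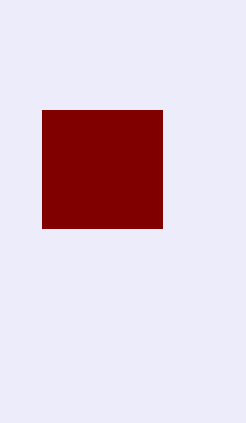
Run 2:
x0 = 42, y0 = 110, x1 = 162, y1 = 228, c = 'maroon'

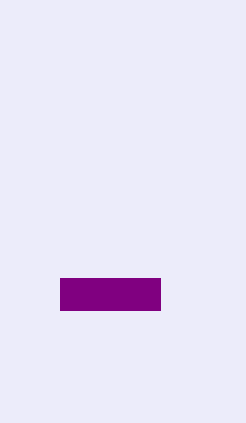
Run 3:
x0 = 60
y0 = 278
x1 = 160
y1 = 310
c = 'purple'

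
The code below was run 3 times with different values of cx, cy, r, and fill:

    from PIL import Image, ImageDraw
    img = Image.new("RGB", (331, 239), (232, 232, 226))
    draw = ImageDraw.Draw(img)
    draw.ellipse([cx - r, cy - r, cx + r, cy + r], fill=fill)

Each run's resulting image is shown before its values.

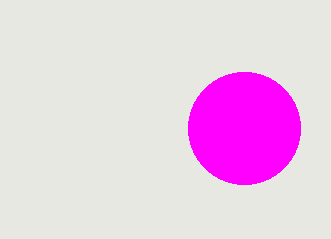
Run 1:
cx = 244
cy = 128
r = 56
fill = 'magenta'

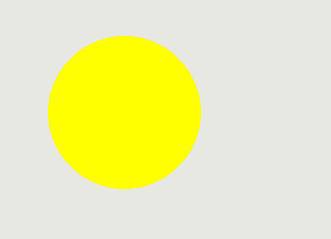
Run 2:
cx = 124; cy = 112; r = 76; fill = 'yellow'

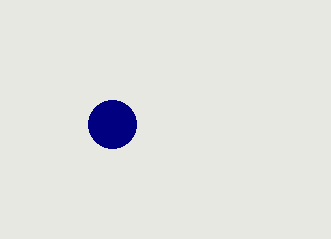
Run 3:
cx = 112, cy = 124, r = 24, fill = 'navy'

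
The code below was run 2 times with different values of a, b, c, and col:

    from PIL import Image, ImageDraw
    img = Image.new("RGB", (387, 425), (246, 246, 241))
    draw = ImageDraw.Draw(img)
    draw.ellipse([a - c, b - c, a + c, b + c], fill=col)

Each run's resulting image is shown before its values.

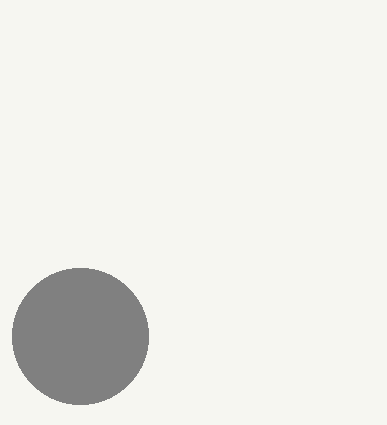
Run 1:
a = 80; b = 336; c = 68; col = 'gray'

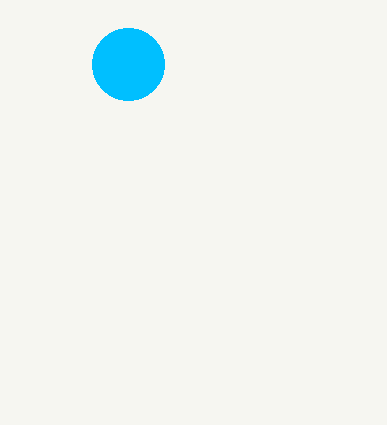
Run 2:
a = 128
b = 64
c = 36
col = 'deepskyblue'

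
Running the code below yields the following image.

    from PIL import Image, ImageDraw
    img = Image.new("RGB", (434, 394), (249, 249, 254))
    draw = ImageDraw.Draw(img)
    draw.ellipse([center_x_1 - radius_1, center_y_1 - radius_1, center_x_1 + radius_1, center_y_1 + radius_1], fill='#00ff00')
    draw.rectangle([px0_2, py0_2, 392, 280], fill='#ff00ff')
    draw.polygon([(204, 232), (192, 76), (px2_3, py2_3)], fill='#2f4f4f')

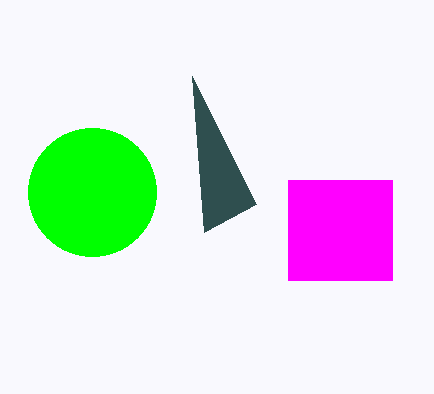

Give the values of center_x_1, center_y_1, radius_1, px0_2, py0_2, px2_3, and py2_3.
center_x_1 = 92, center_y_1 = 192, radius_1 = 64, px0_2 = 288, py0_2 = 180, px2_3 = 256, py2_3 = 204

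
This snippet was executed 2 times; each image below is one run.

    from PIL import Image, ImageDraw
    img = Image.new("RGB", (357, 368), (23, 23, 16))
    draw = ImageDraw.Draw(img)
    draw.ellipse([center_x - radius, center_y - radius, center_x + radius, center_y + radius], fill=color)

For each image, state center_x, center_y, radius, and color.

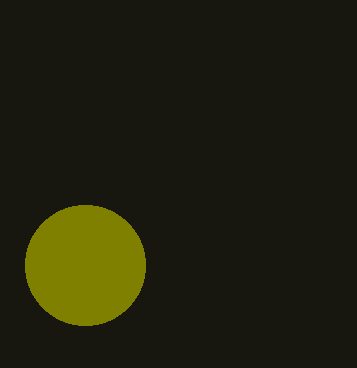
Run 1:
center_x = 85
center_y = 265
radius = 60
color = 'olive'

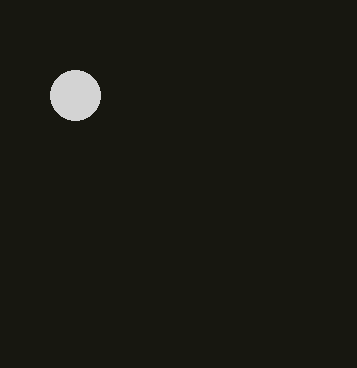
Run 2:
center_x = 75, center_y = 95, radius = 25, color = 'lightgray'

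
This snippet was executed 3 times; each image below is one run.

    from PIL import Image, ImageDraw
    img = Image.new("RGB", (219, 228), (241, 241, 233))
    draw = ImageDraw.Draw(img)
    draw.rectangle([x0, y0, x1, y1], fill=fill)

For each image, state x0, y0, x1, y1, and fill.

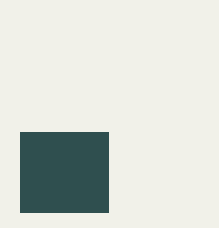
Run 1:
x0 = 20
y0 = 132
x1 = 108
y1 = 212
fill = 'darkslategray'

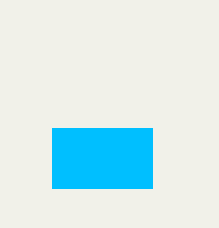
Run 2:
x0 = 52; y0 = 128; x1 = 152; y1 = 188; fill = 'deepskyblue'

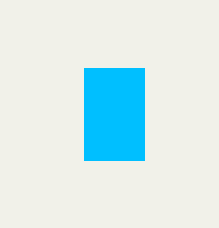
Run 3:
x0 = 84
y0 = 68
x1 = 144
y1 = 160
fill = 'deepskyblue'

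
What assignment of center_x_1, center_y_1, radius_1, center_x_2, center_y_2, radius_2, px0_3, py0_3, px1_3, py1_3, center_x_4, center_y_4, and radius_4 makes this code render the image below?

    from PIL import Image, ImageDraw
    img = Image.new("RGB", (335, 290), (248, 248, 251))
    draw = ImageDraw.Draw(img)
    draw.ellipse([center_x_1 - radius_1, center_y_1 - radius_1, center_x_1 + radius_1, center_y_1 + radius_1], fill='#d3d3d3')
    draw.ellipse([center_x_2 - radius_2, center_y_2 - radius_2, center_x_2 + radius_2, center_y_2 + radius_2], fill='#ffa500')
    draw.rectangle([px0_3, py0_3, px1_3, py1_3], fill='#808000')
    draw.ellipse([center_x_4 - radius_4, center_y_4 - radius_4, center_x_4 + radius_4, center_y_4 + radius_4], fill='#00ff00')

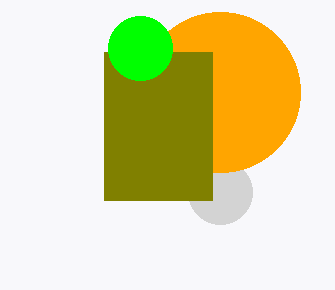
center_x_1 = 220
center_y_1 = 192
radius_1 = 32
center_x_2 = 220
center_y_2 = 92
radius_2 = 80
px0_3 = 104
py0_3 = 52
px1_3 = 212
py1_3 = 200
center_x_4 = 140
center_y_4 = 48
radius_4 = 32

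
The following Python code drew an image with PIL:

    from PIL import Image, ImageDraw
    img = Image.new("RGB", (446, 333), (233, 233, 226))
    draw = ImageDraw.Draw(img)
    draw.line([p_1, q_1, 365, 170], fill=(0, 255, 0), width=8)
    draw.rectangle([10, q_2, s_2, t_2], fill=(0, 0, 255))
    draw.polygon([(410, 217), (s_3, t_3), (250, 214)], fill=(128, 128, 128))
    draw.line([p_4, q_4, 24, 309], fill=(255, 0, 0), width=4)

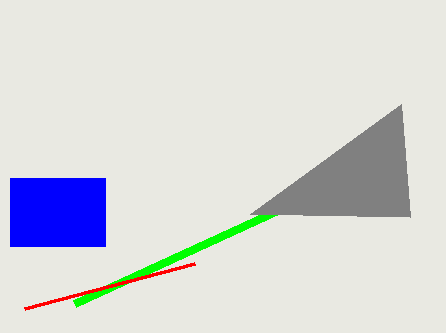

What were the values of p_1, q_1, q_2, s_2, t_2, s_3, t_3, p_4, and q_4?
p_1 = 75; q_1 = 303; q_2 = 178; s_2 = 105; t_2 = 246; s_3 = 401; t_3 = 104; p_4 = 194; q_4 = 264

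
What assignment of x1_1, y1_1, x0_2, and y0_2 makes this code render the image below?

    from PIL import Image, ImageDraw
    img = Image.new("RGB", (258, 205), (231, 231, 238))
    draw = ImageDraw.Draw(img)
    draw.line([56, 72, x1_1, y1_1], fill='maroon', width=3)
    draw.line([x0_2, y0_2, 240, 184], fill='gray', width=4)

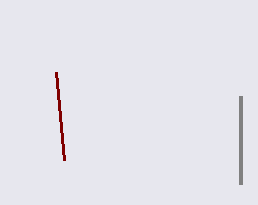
x1_1 = 64; y1_1 = 160; x0_2 = 240; y0_2 = 96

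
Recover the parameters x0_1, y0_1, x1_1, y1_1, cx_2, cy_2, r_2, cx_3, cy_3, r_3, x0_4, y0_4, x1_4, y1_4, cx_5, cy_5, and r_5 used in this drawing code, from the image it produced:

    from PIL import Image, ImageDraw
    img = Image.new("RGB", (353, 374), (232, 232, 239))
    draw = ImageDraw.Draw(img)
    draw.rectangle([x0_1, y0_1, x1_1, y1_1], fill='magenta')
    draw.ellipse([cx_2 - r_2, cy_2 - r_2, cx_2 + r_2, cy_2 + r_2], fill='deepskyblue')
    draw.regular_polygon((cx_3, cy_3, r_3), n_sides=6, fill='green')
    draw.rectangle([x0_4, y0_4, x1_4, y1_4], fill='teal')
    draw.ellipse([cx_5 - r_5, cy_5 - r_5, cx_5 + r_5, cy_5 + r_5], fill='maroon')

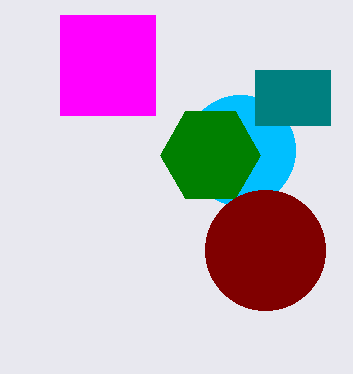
x0_1 = 60; y0_1 = 15; x1_1 = 155; y1_1 = 115; cx_2 = 240; cy_2 = 150; r_2 = 55; cx_3 = 210; cy_3 = 155; r_3 = 50; x0_4 = 255; y0_4 = 70; x1_4 = 330; y1_4 = 125; cx_5 = 265; cy_5 = 250; r_5 = 60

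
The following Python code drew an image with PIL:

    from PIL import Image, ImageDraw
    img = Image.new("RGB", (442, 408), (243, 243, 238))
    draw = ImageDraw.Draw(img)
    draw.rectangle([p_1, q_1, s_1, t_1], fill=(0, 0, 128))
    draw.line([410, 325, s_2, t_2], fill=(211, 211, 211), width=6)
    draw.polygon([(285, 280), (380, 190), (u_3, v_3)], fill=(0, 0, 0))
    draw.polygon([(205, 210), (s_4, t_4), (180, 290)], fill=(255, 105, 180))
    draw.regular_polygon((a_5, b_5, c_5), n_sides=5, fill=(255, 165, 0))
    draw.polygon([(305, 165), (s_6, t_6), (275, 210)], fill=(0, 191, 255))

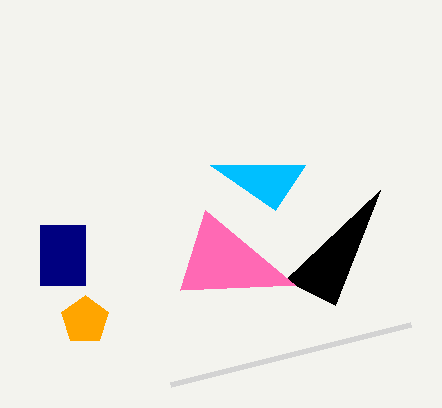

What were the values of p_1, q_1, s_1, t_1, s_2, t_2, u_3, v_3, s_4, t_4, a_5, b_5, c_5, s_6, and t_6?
p_1 = 40; q_1 = 225; s_1 = 85; t_1 = 285; s_2 = 170; t_2 = 385; u_3 = 335; v_3 = 305; s_4 = 295; t_4 = 285; a_5 = 85; b_5 = 320; c_5 = 25; s_6 = 210; t_6 = 165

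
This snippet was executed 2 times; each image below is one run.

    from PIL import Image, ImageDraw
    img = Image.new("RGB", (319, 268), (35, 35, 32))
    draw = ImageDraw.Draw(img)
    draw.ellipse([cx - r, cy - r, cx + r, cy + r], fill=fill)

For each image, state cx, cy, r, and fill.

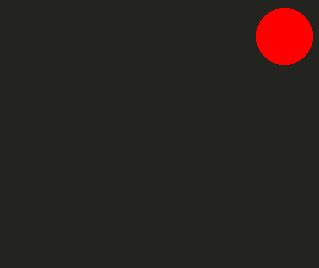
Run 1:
cx = 284; cy = 36; r = 28; fill = 'red'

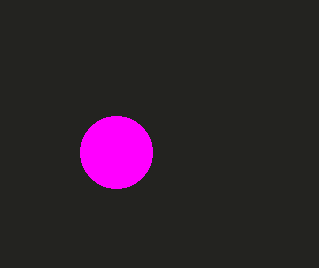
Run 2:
cx = 116; cy = 152; r = 36; fill = 'magenta'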